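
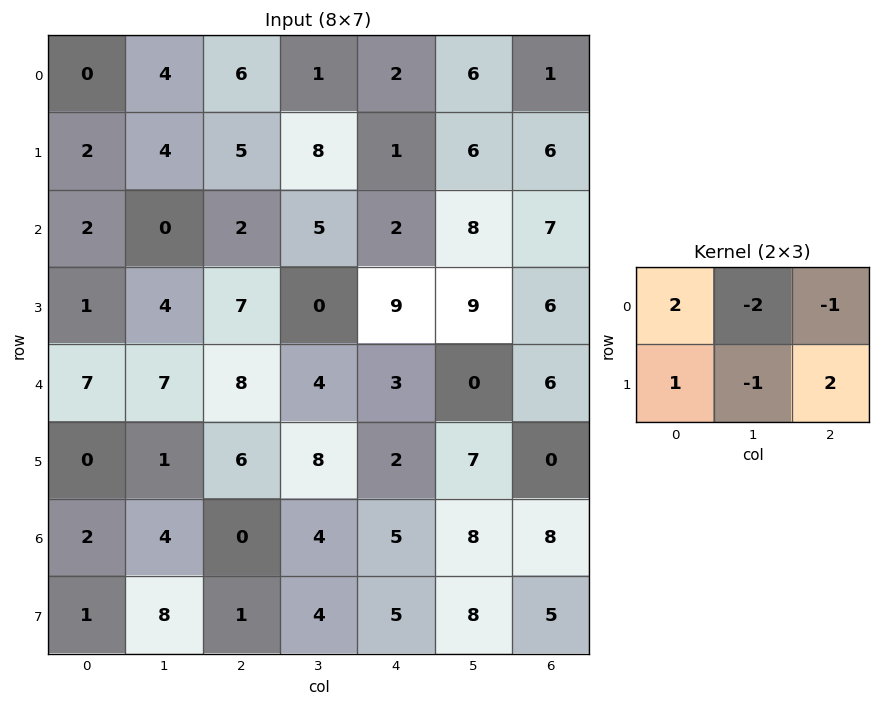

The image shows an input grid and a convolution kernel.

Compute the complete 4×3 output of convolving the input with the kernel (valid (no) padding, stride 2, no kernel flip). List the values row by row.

Output[0,0]: The receptive field on the input at this output position is [0 4 6 / 2 4 5]. Elementwise product with the kernel and sum: 0·2 + 4·-2 + 6·-1 + 2·1 + 4·-1 + 5·2.
Output[0,1]: The receptive field on the input at this output position is [6 1 2 / 5 8 1]. Elementwise product with the kernel and sum: 6·2 + 1·-2 + 2·-1 + 5·1 + 8·-1 + 1·2.

-6 7 -2
13 17 -7
3 7 -5
-9 -6 -7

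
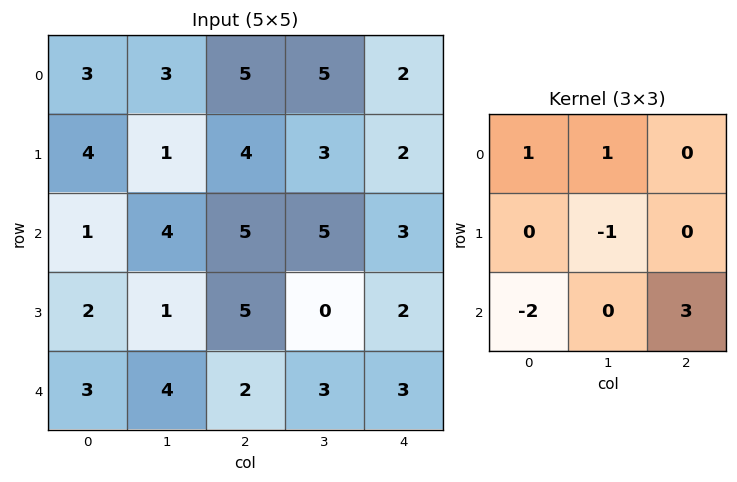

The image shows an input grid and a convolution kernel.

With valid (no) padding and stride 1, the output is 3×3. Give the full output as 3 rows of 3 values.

Output[0,0]: The receptive field on the input at this output position is [3 3 5 / 4 1 4 / 1 4 5]. Elementwise product with the kernel and sum: 3·1 + 3·1 + 1·-1 + 1·-2 + 5·3.

18 11 6
12 -2 -2
4 5 15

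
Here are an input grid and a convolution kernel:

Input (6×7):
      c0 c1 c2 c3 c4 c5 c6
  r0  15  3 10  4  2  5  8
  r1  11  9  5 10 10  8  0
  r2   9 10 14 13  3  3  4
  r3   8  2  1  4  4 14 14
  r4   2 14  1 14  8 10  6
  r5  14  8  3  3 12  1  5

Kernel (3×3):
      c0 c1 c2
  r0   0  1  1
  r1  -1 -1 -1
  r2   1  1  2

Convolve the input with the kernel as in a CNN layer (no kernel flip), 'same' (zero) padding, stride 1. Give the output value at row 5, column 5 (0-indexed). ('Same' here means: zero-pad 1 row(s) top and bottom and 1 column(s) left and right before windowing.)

The receptive field on the zero-padded input at this output position is [8 10 6 / 12 1 5 / 0 0 0]. Elementwise product with the kernel and sum: 10·1 + 6·1 + 12·-1 + 1·-1 + 5·-1 + 0·1 + 0·1 + 0·2.

-2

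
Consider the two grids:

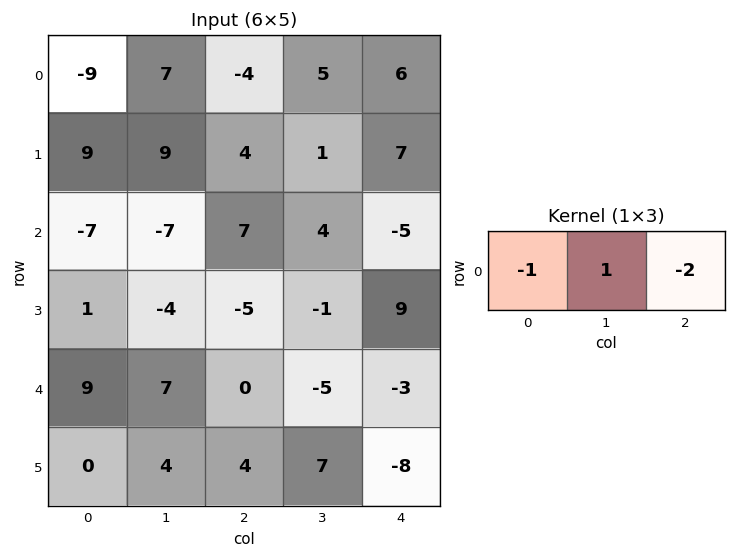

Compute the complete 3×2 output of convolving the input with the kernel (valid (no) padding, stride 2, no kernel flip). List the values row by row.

24 -3
-14 7
-2 1

Output[0,0]: The receptive field on the input at this output position is [-9 7 -4]. Elementwise product with the kernel and sum: -9·-1 + 7·1 + -4·-2.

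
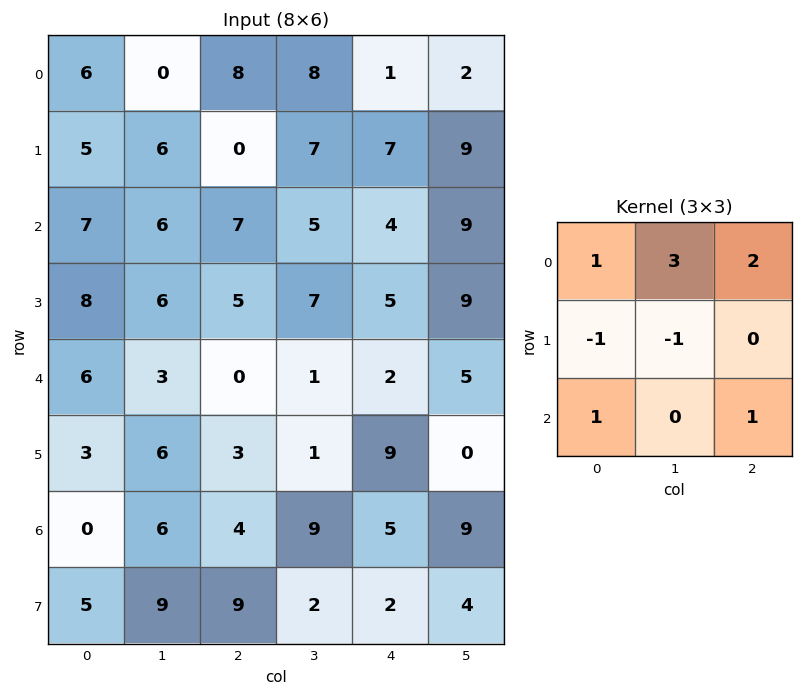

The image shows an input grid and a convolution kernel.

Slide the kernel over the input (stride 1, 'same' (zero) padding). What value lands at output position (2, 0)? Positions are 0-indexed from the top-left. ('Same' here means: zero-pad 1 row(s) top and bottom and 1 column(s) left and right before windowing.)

26

The receptive field on the zero-padded input at this output position is [0 5 6 / 0 7 6 / 0 8 6]. Elementwise product with the kernel and sum: 0·1 + 5·3 + 6·2 + 0·-1 + 7·-1 + 0·1 + 6·1.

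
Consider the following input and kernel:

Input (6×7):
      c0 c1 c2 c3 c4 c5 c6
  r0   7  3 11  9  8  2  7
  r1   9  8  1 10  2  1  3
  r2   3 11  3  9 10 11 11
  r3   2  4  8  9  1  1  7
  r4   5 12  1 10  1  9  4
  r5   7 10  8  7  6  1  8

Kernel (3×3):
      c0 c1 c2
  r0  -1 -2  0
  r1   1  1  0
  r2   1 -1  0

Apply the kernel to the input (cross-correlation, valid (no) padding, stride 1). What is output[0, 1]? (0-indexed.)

-8

The receptive field on the input at this output position is [3 11 9 / 8 1 10 / 11 3 9]. Elementwise product with the kernel and sum: 3·-1 + 11·-2 + 8·1 + 1·1 + 11·1 + 3·-1.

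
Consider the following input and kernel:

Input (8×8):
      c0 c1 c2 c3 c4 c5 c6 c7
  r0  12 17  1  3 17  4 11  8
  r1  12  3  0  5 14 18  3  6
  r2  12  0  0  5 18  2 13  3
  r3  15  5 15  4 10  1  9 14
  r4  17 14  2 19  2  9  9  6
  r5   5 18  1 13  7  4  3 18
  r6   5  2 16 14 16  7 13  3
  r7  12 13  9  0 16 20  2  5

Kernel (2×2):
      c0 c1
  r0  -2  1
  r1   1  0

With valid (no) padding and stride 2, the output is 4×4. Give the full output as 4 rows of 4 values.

Output[0,0]: The receptive field on the input at this output position is [12 17 / 12 3]. Elementwise product with the kernel and sum: 12·-2 + 17·1 + 12·1.

5 1 -16 -11
-9 20 -24 -14
-15 16 12 -9
4 -9 -9 -21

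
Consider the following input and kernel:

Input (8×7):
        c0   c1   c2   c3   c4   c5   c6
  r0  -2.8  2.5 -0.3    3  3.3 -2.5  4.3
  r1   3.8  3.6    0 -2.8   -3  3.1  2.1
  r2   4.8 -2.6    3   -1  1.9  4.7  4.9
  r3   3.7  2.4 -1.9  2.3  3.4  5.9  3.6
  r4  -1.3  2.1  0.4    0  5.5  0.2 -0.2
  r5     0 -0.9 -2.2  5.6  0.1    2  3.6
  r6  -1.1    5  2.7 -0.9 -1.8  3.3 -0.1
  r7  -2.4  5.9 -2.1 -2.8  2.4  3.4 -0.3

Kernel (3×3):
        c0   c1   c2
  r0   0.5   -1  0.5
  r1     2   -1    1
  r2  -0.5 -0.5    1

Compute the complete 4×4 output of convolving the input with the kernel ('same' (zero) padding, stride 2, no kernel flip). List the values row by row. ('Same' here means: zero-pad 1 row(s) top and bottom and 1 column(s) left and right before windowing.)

7 3.7 6.2 -11.9
-8.85 -6.75 7 -0.8
0 15.2 -5.45 -2.85
12.75 6.25 10.6 2.55

Output[0,0]: The receptive field on the zero-padded input at this output position is [0 0 0 / 0 -2.8 2.5 / 0 3.8 3.6]. Elementwise product with the kernel and sum: 0·0.5 + 0·-1 + 0·0.5 + 0·2 + -2.8·-1 + 2.5·1 + 0·-0.5 + 3.8·-0.5 + 3.6·1.
Output[0,1]: The receptive field on the zero-padded input at this output position is [0 0 0 / 2.5 -0.3 3 / 3.6 0 -2.8]. Elementwise product with the kernel and sum: 0·0.5 + 0·-1 + 0·0.5 + 2.5·2 + -0.3·-1 + 3·1 + 3.6·-0.5 + 0·-0.5 + -2.8·1.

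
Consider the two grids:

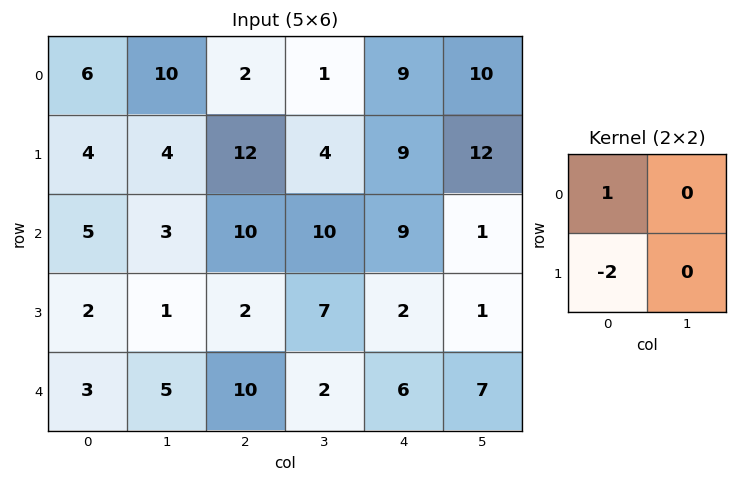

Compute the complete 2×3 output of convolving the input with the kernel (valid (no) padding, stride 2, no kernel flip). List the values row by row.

-2 -22 -9
1 6 5

Output[0,0]: The receptive field on the input at this output position is [6 10 / 4 4]. Elementwise product with the kernel and sum: 6·1 + 4·-2.
Output[0,1]: The receptive field on the input at this output position is [2 1 / 12 4]. Elementwise product with the kernel and sum: 2·1 + 12·-2.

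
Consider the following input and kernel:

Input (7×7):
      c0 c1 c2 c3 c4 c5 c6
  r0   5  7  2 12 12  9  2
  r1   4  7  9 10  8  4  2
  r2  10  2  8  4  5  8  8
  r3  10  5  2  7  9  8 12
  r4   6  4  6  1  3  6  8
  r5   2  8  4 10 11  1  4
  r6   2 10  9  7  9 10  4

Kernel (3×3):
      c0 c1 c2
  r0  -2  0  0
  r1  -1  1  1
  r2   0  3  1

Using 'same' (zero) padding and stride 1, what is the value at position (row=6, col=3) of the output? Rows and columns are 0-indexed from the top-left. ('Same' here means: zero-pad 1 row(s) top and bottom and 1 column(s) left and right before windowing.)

-1

The receptive field on the zero-padded input at this output position is [4 10 11 / 9 7 9 / 0 0 0]. Elementwise product with the kernel and sum: 4·-2 + 9·-1 + 7·1 + 9·1 + 0·3 + 0·1.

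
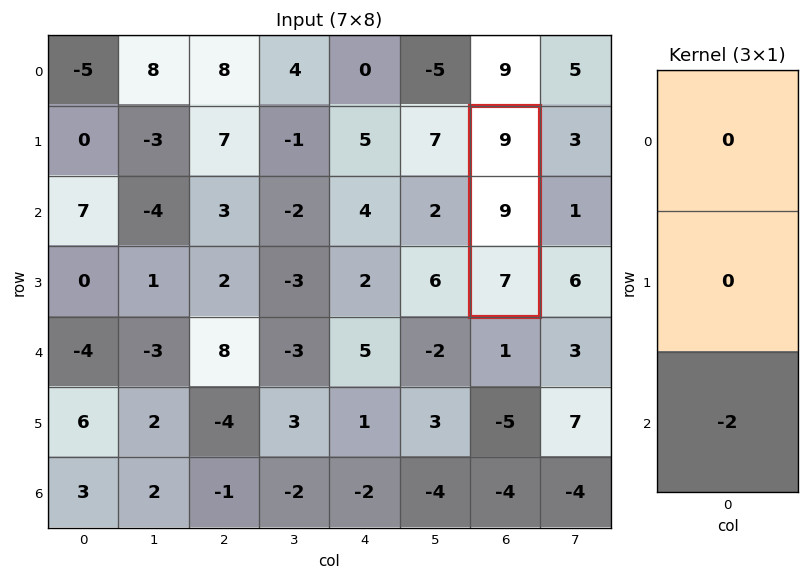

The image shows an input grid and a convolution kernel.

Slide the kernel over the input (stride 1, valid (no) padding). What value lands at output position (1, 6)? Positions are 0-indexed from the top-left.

The receptive field on the input at this output position is [9 / 9 / 7]. Elementwise product with the kernel and sum: 7·-2.

-14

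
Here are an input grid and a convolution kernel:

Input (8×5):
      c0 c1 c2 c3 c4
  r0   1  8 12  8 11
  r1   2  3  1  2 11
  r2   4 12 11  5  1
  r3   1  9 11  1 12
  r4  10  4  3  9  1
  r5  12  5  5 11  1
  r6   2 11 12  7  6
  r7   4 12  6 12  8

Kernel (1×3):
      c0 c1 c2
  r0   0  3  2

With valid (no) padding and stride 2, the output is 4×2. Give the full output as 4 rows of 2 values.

48 46
58 17
18 29
57 33

Output[0,0]: The receptive field on the input at this output position is [1 8 12]. Elementwise product with the kernel and sum: 8·3 + 12·2.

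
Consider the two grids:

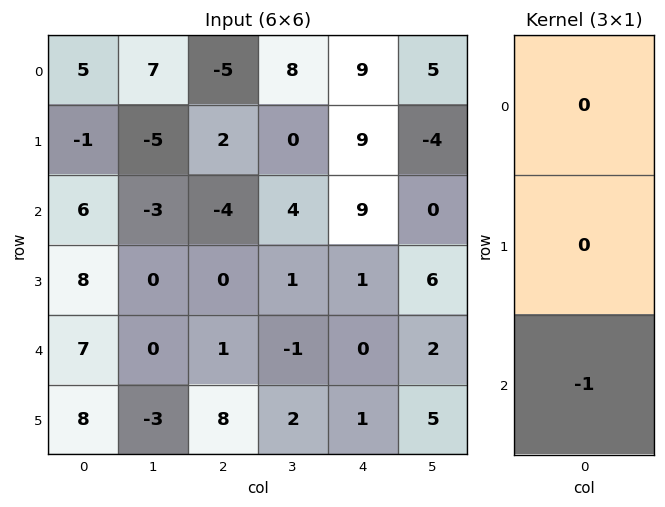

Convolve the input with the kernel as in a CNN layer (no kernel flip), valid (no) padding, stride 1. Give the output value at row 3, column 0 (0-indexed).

-8

The receptive field on the input at this output position is [8 / 7 / 8]. Elementwise product with the kernel and sum: 8·-1.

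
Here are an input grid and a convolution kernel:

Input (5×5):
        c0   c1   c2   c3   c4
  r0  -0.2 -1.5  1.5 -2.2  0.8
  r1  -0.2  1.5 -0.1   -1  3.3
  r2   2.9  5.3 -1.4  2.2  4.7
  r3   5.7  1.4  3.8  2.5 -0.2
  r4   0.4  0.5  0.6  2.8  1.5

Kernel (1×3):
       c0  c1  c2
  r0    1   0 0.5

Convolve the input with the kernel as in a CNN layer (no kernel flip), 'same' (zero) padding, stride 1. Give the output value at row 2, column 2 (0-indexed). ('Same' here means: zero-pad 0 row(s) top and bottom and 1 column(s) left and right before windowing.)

6.4

The receptive field on the zero-padded input at this output position is [5.3 -1.4 2.2]. Elementwise product with the kernel and sum: 5.3·1 + 2.2·0.5.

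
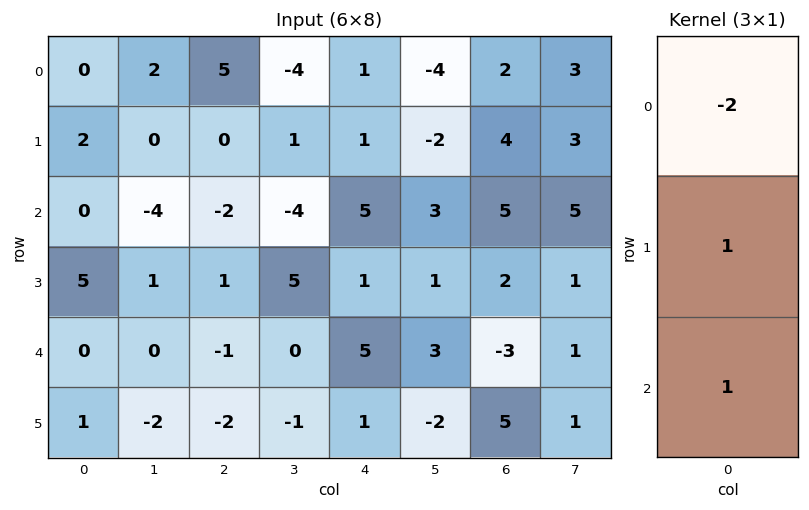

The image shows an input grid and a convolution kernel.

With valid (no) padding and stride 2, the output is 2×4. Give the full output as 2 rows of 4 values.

2 -12 4 5
5 4 -4 -11

Output[0,0]: The receptive field on the input at this output position is [0 / 2 / 0]. Elementwise product with the kernel and sum: 0·-2 + 2·1 + 0·1.
Output[0,1]: The receptive field on the input at this output position is [5 / 0 / -2]. Elementwise product with the kernel and sum: 5·-2 + 0·1 + -2·1.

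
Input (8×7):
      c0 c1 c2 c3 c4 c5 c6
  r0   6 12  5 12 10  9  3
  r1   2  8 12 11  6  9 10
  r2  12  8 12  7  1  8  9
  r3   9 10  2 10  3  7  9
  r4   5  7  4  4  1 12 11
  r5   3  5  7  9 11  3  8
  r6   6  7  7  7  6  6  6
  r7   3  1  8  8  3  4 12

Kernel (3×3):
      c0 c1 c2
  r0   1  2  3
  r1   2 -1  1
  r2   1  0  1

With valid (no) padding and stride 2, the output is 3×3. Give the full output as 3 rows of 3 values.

Output[0,0]: The receptive field on the input at this output position is [6 12 5 / 2 8 12 / 12 8 12]. Elementwise product with the kernel and sum: 6·1 + 12·2 + 5·3 + 2·2 + 8·-1 + 12·1 + 12·1 + 12·1.
Output[0,1]: The receptive field on the input at this output position is [5 12 10 / 12 11 6 / 12 7 1]. Elementwise product with the kernel and sum: 5·1 + 12·2 + 10·3 + 12·2 + 11·-1 + 6·1 + 12·1 + 1·1.

77 91 60
83 31 64
52 44 97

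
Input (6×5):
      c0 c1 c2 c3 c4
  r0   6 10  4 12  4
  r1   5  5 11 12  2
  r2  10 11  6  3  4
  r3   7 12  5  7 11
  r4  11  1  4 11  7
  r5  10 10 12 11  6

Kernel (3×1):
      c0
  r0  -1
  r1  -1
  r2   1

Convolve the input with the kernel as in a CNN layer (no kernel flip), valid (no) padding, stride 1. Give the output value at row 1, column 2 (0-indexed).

-12

The receptive field on the input at this output position is [11 / 6 / 5]. Elementwise product with the kernel and sum: 11·-1 + 6·-1 + 5·1.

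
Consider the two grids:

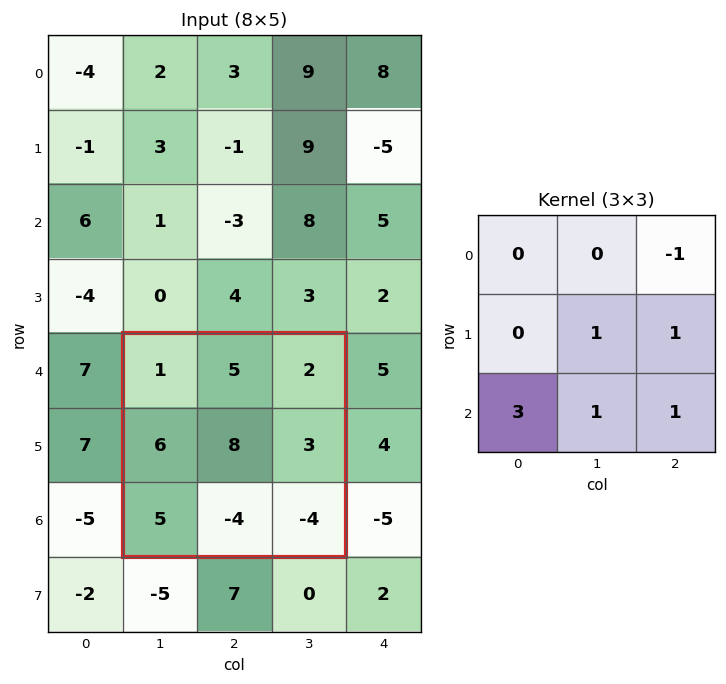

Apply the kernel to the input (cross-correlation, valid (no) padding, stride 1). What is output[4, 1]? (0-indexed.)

The receptive field on the input at this output position is [1 5 2 / 6 8 3 / 5 -4 -4]. Elementwise product with the kernel and sum: 2·-1 + 8·1 + 3·1 + 5·3 + -4·1 + -4·1.

16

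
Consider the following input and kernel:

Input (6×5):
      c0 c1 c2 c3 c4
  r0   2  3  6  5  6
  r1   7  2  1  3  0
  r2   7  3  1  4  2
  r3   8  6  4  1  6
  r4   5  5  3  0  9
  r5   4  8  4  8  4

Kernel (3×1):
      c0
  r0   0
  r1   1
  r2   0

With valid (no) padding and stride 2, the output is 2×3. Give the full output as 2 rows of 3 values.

7 1 0
8 4 6

Output[0,0]: The receptive field on the input at this output position is [2 / 7 / 7]. Elementwise product with the kernel and sum: 7·1.
Output[0,1]: The receptive field on the input at this output position is [6 / 1 / 1]. Elementwise product with the kernel and sum: 1·1.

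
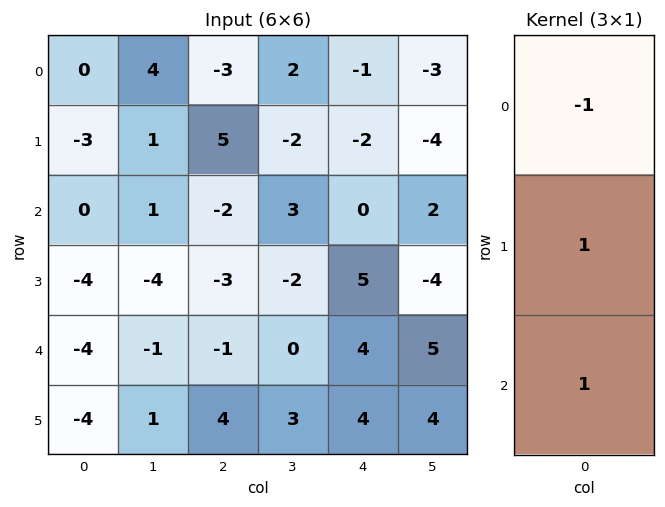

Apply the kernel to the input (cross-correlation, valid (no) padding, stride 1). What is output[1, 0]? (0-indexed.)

The receptive field on the input at this output position is [-3 / 0 / -4]. Elementwise product with the kernel and sum: -3·-1 + 0·1 + -4·1.

-1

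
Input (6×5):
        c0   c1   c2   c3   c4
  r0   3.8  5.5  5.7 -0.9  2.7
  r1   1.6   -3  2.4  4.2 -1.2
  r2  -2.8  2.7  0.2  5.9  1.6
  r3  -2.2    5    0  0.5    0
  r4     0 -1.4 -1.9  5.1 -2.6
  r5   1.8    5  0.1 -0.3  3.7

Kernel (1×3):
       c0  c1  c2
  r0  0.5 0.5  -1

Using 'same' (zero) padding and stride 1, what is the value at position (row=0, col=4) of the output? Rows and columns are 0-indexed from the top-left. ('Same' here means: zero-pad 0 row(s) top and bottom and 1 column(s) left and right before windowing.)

The receptive field on the zero-padded input at this output position is [-0.9 2.7 0]. Elementwise product with the kernel and sum: -0.9·0.5 + 2.7·0.5 + 0·-1.

0.9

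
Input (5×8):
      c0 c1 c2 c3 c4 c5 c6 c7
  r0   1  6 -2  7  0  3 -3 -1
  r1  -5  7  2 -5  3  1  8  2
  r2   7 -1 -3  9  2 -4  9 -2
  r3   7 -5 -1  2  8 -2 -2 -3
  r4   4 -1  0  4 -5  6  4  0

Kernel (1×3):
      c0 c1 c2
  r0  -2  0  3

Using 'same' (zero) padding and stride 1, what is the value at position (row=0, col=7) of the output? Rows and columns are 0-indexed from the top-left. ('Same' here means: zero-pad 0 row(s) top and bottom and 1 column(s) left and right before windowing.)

6

The receptive field on the zero-padded input at this output position is [-3 -1 0]. Elementwise product with the kernel and sum: -3·-2 + 0·3.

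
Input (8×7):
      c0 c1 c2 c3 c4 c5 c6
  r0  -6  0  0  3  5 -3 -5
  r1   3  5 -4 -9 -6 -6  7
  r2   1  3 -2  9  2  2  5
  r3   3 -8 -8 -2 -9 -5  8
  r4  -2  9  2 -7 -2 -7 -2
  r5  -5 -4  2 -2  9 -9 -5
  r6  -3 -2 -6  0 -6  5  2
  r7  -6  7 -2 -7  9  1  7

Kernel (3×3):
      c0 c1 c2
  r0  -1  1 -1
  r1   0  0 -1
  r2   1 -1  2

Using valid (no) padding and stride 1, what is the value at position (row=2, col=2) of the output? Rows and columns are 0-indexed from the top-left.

23

The receptive field on the input at this output position is [-2 9 2 / -8 -2 -9 / 2 -7 -2]. Elementwise product with the kernel and sum: -2·-1 + 9·1 + 2·-1 + -9·-1 + 2·1 + -7·-1 + -2·2.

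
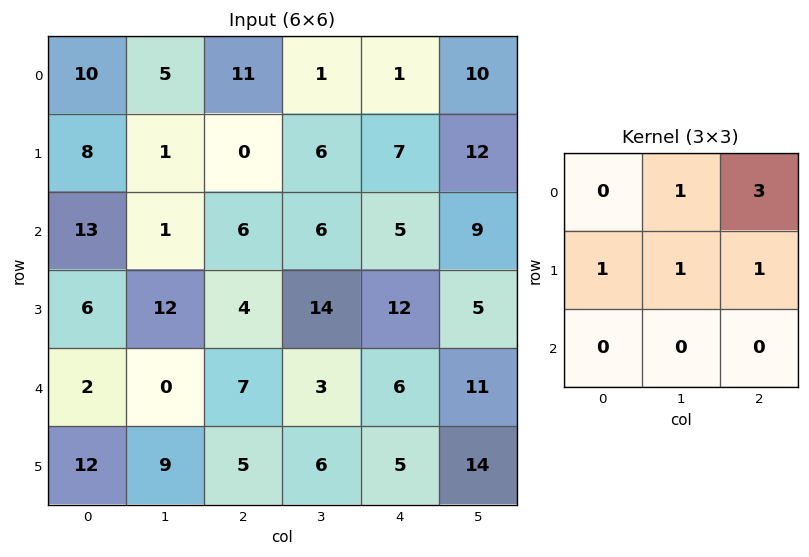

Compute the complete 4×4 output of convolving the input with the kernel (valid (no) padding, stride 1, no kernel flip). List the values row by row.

Output[0,0]: The receptive field on the input at this output position is [10 5 11 / 8 1 0 / 13 1 6]. Elementwise product with the kernel and sum: 5·1 + 11·3 + 8·1 + 1·1 + 0·1.

47 21 17 56
21 31 44 63
41 54 51 63
33 56 66 47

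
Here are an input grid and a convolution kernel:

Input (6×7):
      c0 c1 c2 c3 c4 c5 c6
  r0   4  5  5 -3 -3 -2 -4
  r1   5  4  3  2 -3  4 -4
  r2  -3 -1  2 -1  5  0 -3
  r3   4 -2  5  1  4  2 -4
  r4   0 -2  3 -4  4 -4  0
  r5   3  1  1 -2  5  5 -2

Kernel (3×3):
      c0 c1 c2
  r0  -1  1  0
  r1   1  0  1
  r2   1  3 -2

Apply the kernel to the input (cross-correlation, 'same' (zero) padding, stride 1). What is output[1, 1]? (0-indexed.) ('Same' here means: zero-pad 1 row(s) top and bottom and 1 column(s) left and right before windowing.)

-1

The receptive field on the zero-padded input at this output position is [4 5 5 / 5 4 3 / -3 -1 2]. Elementwise product with the kernel and sum: 4·-1 + 5·1 + 5·1 + 3·1 + -3·1 + -1·3 + 2·-2.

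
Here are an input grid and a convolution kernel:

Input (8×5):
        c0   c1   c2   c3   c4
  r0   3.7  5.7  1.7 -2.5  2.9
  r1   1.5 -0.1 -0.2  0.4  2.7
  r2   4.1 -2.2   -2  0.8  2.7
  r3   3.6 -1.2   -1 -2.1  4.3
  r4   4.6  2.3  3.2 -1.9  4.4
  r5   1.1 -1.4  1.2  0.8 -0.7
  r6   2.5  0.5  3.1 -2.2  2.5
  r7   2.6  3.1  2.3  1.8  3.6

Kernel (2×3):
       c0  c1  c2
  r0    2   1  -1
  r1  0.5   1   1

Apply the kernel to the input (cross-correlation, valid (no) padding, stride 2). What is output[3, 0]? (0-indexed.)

9.1

The receptive field on the input at this output position is [2.5 0.5 3.1 / 2.6 3.1 2.3]. Elementwise product with the kernel and sum: 2.5·2 + 0.5·1 + 3.1·-1 + 2.6·0.5 + 3.1·1 + 2.3·1.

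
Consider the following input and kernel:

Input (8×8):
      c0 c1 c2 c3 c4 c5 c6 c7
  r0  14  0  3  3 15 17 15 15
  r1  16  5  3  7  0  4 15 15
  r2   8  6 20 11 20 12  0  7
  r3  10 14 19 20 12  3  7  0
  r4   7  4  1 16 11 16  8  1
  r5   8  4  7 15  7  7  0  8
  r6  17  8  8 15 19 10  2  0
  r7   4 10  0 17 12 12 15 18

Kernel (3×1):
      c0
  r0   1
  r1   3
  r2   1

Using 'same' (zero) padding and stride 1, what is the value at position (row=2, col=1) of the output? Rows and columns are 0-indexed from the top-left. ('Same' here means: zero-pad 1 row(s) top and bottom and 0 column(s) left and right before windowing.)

The receptive field on the zero-padded input at this output position is [5 / 6 / 14]. Elementwise product with the kernel and sum: 5·1 + 6·3 + 14·1.

37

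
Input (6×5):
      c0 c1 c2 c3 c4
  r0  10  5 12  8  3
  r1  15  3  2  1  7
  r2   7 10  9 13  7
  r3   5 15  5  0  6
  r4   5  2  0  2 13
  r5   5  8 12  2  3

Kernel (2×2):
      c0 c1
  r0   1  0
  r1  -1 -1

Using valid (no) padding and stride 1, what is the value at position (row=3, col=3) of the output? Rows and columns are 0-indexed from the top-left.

-15

The receptive field on the input at this output position is [0 6 / 2 13]. Elementwise product with the kernel and sum: 0·1 + 2·-1 + 13·-1.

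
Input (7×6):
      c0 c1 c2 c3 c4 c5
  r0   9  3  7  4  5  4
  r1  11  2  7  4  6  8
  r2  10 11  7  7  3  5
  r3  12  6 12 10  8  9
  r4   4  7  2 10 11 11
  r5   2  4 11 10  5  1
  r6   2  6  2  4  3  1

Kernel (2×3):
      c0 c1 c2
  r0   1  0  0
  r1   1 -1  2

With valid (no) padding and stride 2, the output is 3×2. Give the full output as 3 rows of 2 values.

Output[0,0]: The receptive field on the input at this output position is [9 3 7 / 11 2 7]. Elementwise product with the kernel and sum: 9·1 + 11·1 + 2·-1 + 7·2.
Output[0,1]: The receptive field on the input at this output position is [7 4 5 / 7 4 6]. Elementwise product with the kernel and sum: 7·1 + 7·1 + 4·-1 + 6·2.

32 22
40 25
24 13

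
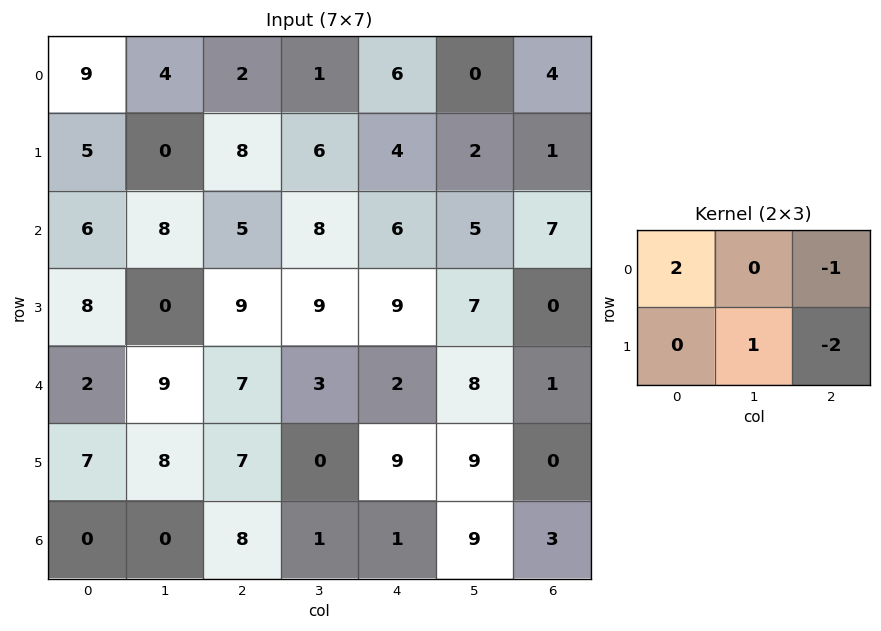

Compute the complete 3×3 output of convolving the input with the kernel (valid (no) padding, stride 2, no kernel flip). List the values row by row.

0 -4 8
-11 -5 12
-9 -6 12

Output[0,0]: The receptive field on the input at this output position is [9 4 2 / 5 0 8]. Elementwise product with the kernel and sum: 9·2 + 2·-1 + 0·1 + 8·-2.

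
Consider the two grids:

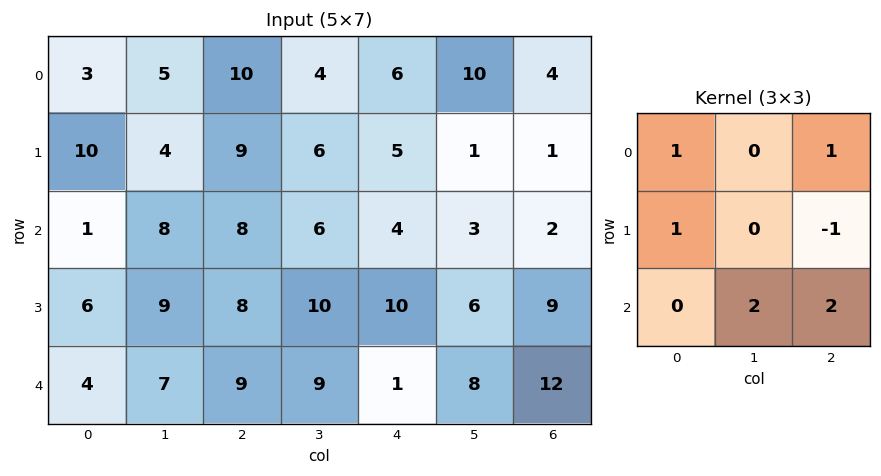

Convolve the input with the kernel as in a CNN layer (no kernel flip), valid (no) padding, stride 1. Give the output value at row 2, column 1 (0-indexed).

The receptive field on the input at this output position is [8 8 6 / 9 8 10 / 7 9 9]. Elementwise product with the kernel and sum: 8·1 + 6·1 + 9·1 + 10·-1 + 9·2 + 9·2.

49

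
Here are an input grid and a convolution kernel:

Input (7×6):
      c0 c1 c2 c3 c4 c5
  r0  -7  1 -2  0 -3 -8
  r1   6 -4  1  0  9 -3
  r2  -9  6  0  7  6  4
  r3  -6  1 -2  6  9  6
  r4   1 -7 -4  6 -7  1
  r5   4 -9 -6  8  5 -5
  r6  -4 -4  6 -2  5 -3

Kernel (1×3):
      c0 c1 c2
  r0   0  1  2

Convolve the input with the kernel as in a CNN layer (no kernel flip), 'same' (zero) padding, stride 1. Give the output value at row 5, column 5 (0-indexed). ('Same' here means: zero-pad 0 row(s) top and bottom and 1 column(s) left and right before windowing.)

The receptive field on the zero-padded input at this output position is [5 -5 0]. Elementwise product with the kernel and sum: -5·1 + 0·2.

-5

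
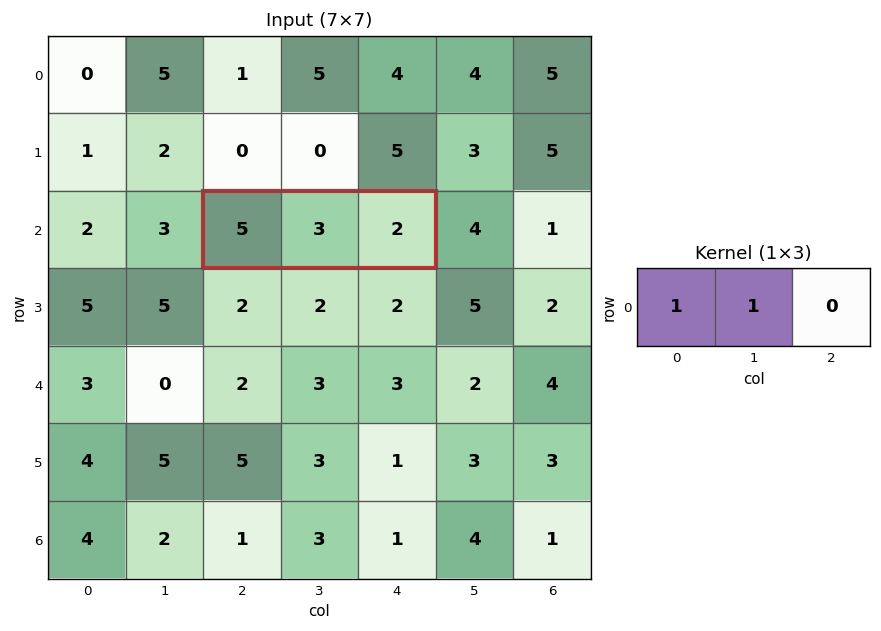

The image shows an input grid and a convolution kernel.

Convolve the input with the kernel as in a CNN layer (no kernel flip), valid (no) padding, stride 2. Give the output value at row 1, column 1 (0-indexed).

8

The receptive field on the input at this output position is [5 3 2]. Elementwise product with the kernel and sum: 5·1 + 3·1.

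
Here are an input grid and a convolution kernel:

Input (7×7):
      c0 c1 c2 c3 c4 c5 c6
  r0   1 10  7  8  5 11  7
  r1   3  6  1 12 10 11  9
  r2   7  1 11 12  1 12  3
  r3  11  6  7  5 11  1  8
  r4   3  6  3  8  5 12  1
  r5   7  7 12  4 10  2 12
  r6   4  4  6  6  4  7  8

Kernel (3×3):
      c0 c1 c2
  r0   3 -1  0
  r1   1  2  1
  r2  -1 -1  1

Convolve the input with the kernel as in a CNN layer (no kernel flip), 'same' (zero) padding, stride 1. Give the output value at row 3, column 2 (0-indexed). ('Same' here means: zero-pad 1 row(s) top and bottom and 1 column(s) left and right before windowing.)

16

The receptive field on the zero-padded input at this output position is [1 11 12 / 6 7 5 / 6 3 8]. Elementwise product with the kernel and sum: 1·3 + 11·-1 + 6·1 + 7·2 + 5·1 + 6·-1 + 3·-1 + 8·1.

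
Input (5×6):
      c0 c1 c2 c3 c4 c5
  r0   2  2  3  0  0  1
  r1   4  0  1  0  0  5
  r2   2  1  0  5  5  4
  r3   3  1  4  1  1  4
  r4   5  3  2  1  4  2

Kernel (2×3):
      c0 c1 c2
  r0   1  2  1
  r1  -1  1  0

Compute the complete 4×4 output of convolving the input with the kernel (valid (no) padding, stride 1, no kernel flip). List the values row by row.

5 9 2 1
4 1 6 5
2 9 12 19
7 9 6 10

Output[0,0]: The receptive field on the input at this output position is [2 2 3 / 4 0 1]. Elementwise product with the kernel and sum: 2·1 + 2·2 + 3·1 + 4·-1 + 0·1.
Output[0,1]: The receptive field on the input at this output position is [2 3 0 / 0 1 0]. Elementwise product with the kernel and sum: 2·1 + 3·2 + 0·1 + 0·-1 + 1·1.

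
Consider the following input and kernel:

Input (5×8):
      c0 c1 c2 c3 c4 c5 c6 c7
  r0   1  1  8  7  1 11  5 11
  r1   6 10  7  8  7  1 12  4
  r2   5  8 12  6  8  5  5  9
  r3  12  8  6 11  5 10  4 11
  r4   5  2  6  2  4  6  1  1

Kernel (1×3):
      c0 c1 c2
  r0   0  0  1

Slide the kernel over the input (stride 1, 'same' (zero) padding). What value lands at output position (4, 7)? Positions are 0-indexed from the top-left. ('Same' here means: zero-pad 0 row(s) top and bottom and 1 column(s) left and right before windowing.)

The receptive field on the zero-padded input at this output position is [1 1 0]. Elementwise product with the kernel and sum: 0·1.

0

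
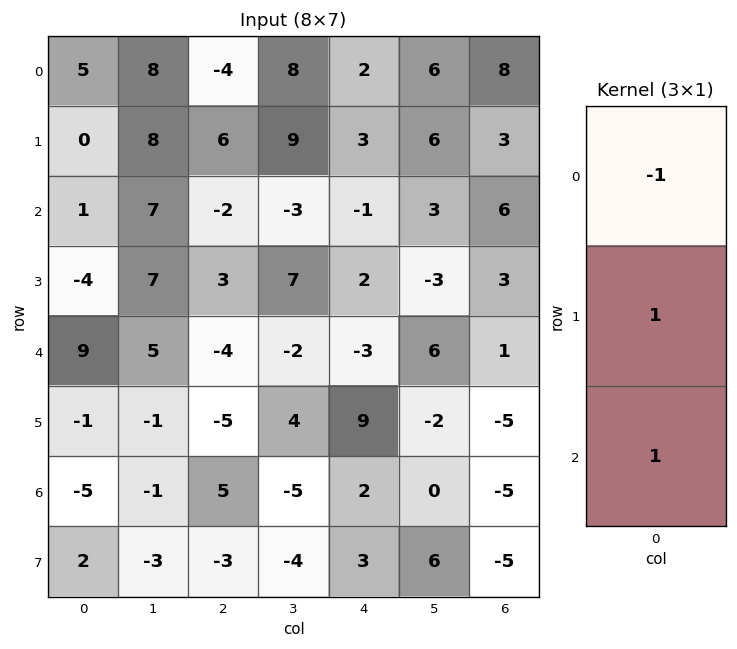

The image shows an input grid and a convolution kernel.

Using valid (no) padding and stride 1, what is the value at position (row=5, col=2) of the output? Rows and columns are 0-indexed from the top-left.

7

The receptive field on the input at this output position is [-5 / 5 / -3]. Elementwise product with the kernel and sum: -5·-1 + 5·1 + -3·1.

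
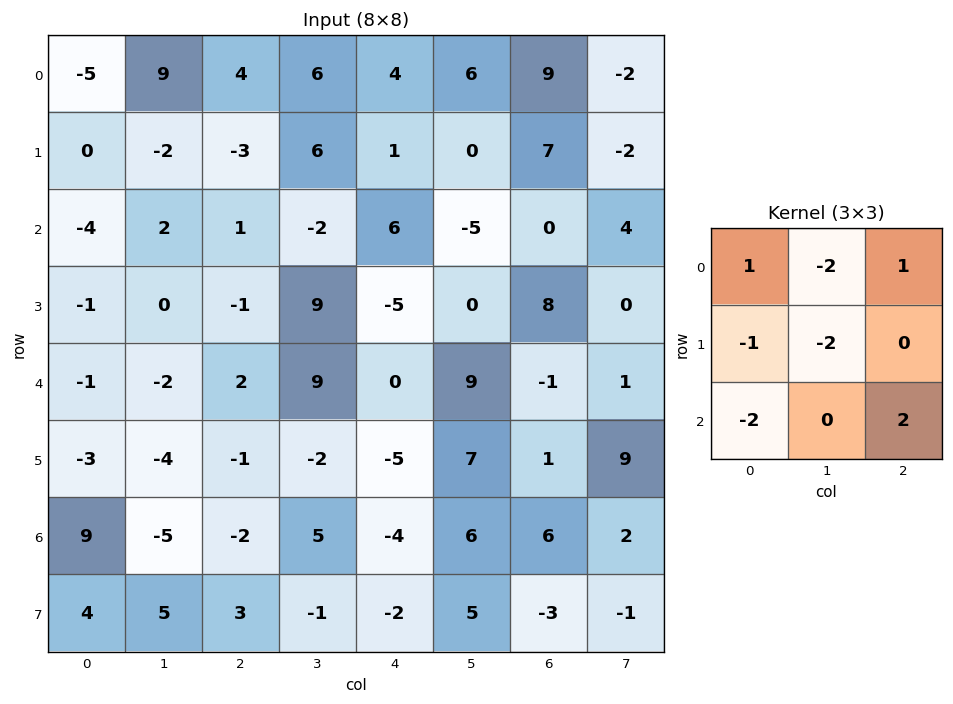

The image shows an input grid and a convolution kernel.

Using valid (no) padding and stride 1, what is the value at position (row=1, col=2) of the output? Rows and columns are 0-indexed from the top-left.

The receptive field on the input at this output position is [-3 6 1 / 1 -2 6 / -1 9 -5]. Elementwise product with the kernel and sum: -3·1 + 6·-2 + 1·1 + 1·-1 + -2·-2 + -1·-2 + -5·2.

-19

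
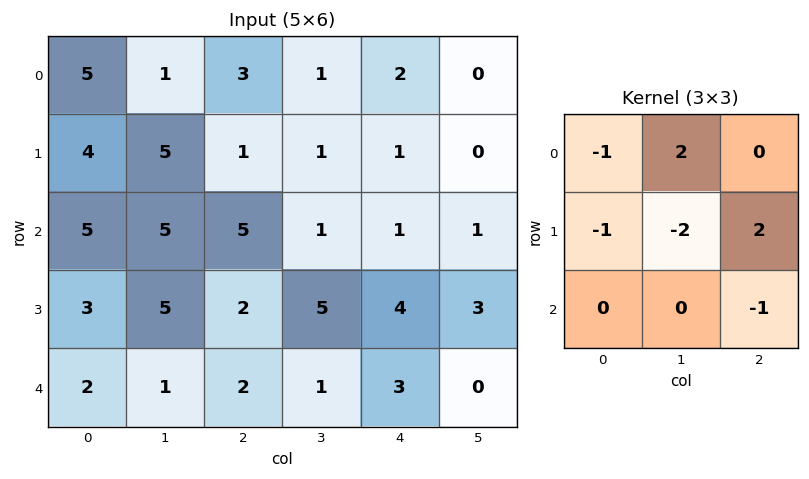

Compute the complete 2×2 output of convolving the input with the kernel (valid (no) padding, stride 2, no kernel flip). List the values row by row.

Output[0,0]: The receptive field on the input at this output position is [5 1 3 / 4 5 1 / 5 5 5]. Elementwise product with the kernel and sum: 5·-1 + 1·2 + 4·-1 + 5·-2 + 1·2 + 5·-1.

-20 -3
-6 -10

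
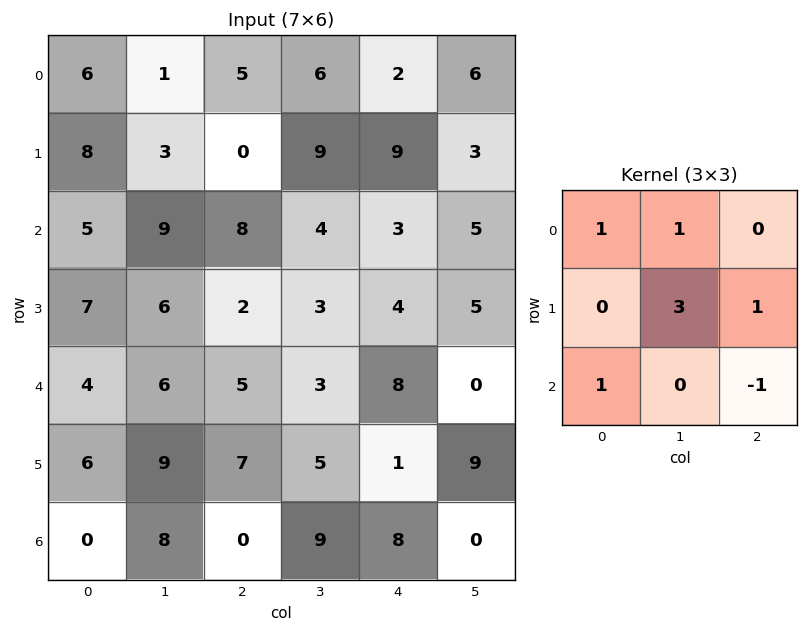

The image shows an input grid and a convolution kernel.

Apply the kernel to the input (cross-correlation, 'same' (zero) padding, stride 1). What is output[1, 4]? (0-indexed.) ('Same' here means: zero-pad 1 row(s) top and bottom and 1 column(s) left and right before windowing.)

37

The receptive field on the zero-padded input at this output position is [6 2 6 / 9 9 3 / 4 3 5]. Elementwise product with the kernel and sum: 6·1 + 2·1 + 9·3 + 3·1 + 4·1 + 5·-1.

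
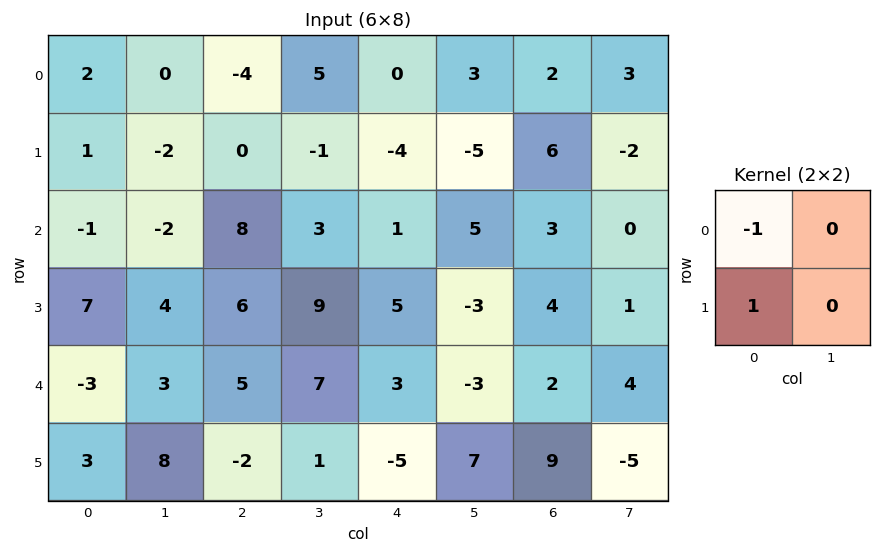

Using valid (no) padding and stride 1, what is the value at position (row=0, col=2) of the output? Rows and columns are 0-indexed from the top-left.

4

The receptive field on the input at this output position is [-4 5 / 0 -1]. Elementwise product with the kernel and sum: -4·-1 + 0·1.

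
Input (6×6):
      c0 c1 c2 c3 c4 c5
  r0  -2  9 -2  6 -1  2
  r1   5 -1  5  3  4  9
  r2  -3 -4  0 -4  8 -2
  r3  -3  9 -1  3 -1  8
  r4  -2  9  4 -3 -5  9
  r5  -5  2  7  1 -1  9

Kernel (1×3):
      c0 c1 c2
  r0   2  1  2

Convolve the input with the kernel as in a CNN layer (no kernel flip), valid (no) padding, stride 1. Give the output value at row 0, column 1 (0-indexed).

28

The receptive field on the input at this output position is [9 -2 6]. Elementwise product with the kernel and sum: 9·2 + -2·1 + 6·2.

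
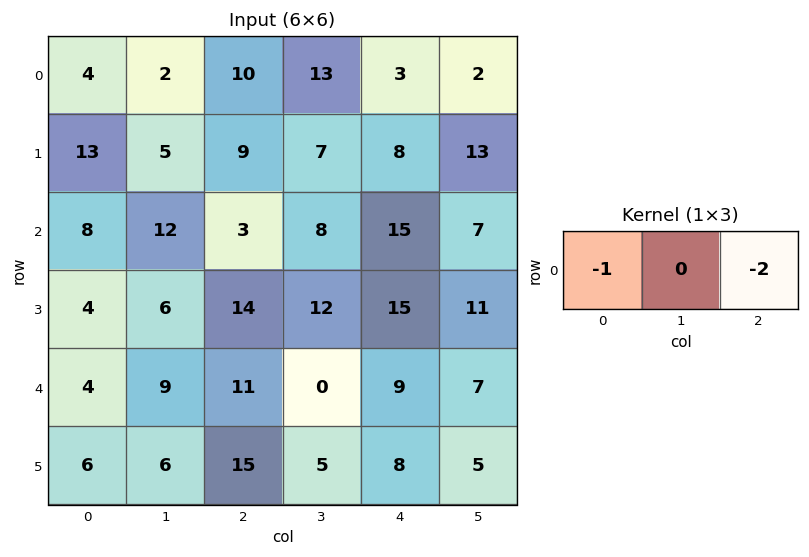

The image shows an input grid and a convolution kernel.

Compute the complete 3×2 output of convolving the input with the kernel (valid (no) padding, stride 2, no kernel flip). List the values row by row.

-24 -16
-14 -33
-26 -29

Output[0,0]: The receptive field on the input at this output position is [4 2 10]. Elementwise product with the kernel and sum: 4·-1 + 10·-2.
Output[0,1]: The receptive field on the input at this output position is [10 13 3]. Elementwise product with the kernel and sum: 10·-1 + 3·-2.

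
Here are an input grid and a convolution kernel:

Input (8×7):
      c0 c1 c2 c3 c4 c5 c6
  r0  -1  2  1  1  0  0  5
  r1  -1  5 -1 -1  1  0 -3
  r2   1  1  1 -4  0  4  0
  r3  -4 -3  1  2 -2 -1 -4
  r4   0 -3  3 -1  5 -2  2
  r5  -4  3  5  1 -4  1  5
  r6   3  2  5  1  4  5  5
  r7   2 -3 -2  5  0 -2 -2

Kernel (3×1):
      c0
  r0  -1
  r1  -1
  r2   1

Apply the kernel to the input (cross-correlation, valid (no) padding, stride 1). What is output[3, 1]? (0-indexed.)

9

The receptive field on the input at this output position is [-3 / -3 / 3]. Elementwise product with the kernel and sum: -3·-1 + -3·-1 + 3·1.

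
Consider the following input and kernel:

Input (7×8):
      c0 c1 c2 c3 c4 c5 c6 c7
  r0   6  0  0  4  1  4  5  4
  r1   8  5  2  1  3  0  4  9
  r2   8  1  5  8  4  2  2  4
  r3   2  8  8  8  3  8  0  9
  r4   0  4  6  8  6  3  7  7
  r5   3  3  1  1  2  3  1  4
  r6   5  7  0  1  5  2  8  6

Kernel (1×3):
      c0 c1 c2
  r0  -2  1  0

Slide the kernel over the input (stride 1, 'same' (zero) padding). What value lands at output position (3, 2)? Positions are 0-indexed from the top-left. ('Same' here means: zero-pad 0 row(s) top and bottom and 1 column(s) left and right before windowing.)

The receptive field on the zero-padded input at this output position is [8 8 8]. Elementwise product with the kernel and sum: 8·-2 + 8·1.

-8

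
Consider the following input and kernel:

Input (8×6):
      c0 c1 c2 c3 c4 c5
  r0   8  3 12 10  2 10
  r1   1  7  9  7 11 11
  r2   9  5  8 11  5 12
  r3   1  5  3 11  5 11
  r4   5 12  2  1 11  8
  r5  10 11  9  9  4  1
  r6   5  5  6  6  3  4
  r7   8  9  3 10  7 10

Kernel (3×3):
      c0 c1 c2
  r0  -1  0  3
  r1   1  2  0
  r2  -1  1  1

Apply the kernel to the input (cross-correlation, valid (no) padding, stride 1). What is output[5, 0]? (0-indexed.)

36

The receptive field on the input at this output position is [10 11 9 / 5 5 6 / 8 9 3]. Elementwise product with the kernel and sum: 10·-1 + 9·3 + 5·1 + 5·2 + 8·-1 + 9·1 + 3·1.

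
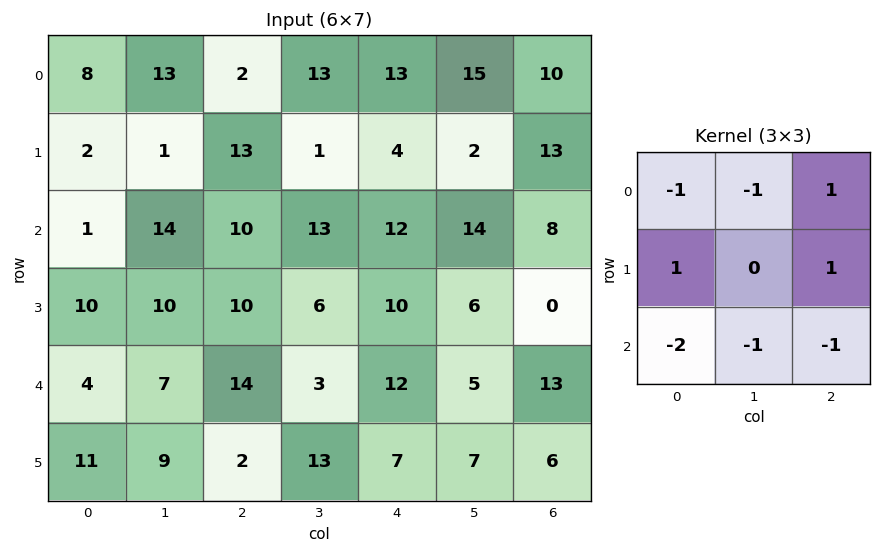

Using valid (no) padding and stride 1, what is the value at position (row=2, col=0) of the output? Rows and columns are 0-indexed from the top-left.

The receptive field on the input at this output position is [1 14 10 / 10 10 10 / 4 7 14]. Elementwise product with the kernel and sum: 1·-1 + 14·-1 + 10·1 + 10·1 + 10·1 + 4·-2 + 7·-1 + 14·-1.

-14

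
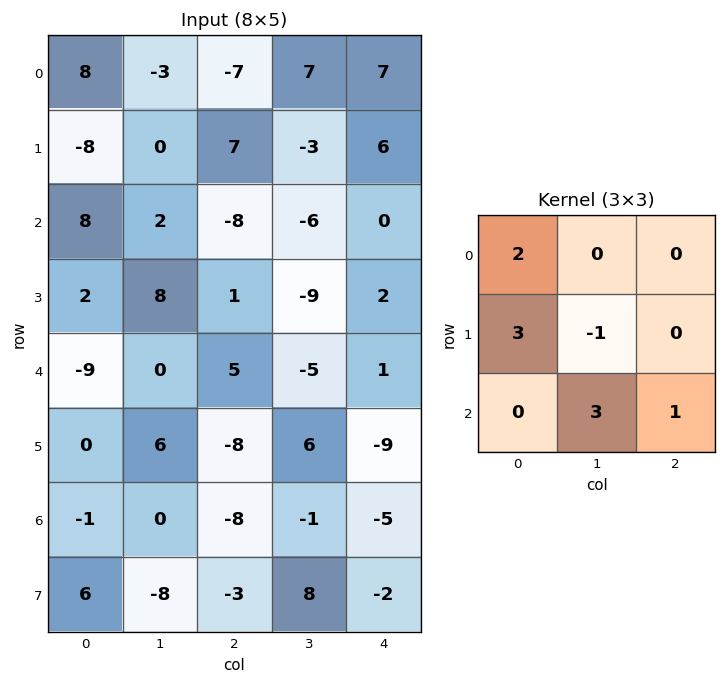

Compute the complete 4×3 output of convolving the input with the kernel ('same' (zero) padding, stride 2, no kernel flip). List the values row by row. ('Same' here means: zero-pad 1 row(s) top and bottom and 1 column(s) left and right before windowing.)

-32 16 32
6 8 -18
15 -7 -61
11 19 8

Output[0,0]: The receptive field on the zero-padded input at this output position is [0 0 0 / 0 8 -3 / 0 -8 0]. Elementwise product with the kernel and sum: 0·2 + 0·3 + 8·-1 + -8·3 + 0·1.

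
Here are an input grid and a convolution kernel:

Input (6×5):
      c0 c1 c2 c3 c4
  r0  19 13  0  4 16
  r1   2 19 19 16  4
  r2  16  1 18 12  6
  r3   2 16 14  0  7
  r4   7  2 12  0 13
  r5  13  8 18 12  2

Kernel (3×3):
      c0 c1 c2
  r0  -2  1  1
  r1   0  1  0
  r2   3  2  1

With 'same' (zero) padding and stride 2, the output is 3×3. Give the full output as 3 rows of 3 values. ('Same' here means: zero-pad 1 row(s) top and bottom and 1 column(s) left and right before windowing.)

42 111 72
57 91 -8
59 66 60

Output[0,0]: The receptive field on the zero-padded input at this output position is [0 0 0 / 0 19 13 / 0 2 19]. Elementwise product with the kernel and sum: 0·-2 + 0·1 + 0·1 + 19·1 + 0·3 + 2·2 + 19·1.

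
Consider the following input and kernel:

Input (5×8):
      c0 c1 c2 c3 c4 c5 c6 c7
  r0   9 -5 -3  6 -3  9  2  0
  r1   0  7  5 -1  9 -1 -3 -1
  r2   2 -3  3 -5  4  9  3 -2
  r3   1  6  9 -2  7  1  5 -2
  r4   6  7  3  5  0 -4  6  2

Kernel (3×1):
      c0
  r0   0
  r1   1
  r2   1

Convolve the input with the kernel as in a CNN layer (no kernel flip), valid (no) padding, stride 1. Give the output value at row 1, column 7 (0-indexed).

-4

The receptive field on the input at this output position is [-1 / -2 / -2]. Elementwise product with the kernel and sum: -2·1 + -2·1.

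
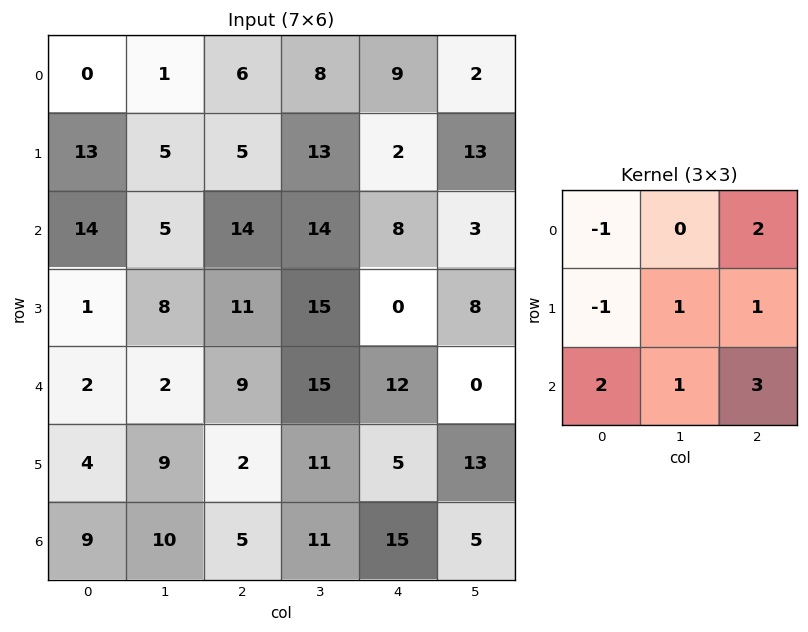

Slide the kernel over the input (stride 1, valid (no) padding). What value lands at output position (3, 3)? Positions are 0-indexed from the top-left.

The receptive field on the input at this output position is [15 0 8 / 15 12 0 / 11 5 13]. Elementwise product with the kernel and sum: 15·-1 + 8·2 + 15·-1 + 12·1 + 0·1 + 11·2 + 5·1 + 13·3.

64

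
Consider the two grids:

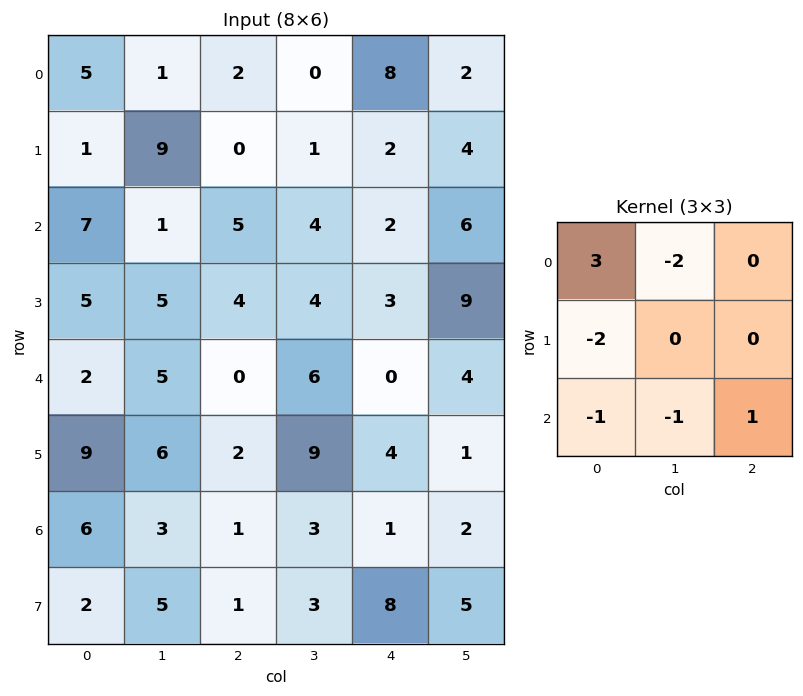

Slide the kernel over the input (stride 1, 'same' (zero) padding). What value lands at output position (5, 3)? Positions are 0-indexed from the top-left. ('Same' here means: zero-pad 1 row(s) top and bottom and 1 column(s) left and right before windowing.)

-19

The receptive field on the zero-padded input at this output position is [0 6 0 / 2 9 4 / 1 3 1]. Elementwise product with the kernel and sum: 0·3 + 6·-2 + 2·-2 + 1·-1 + 3·-1 + 1·1.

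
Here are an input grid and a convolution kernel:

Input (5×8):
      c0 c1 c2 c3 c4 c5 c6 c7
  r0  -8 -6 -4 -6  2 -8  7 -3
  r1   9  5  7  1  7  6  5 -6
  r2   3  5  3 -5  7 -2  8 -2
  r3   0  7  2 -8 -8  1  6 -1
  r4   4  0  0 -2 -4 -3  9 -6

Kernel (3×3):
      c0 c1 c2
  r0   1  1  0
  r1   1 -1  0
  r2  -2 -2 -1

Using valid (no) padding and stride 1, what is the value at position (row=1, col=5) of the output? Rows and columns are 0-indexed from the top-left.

-12

The receptive field on the input at this output position is [6 5 -6 / -2 8 -2 / 1 6 -1]. Elementwise product with the kernel and sum: 6·1 + 5·1 + -2·1 + 8·-1 + 1·-2 + 6·-2 + -1·-1.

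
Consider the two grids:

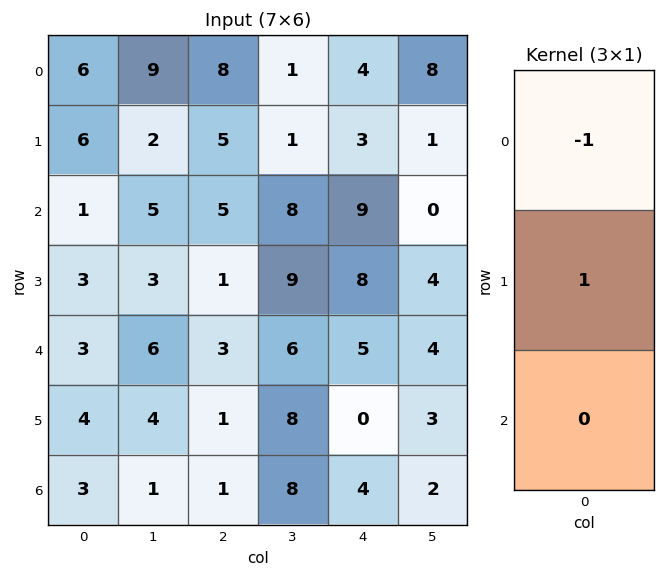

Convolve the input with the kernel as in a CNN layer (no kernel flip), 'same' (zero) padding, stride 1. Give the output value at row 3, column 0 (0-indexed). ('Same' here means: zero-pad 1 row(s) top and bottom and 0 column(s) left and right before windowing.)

2

The receptive field on the zero-padded input at this output position is [1 / 3 / 3]. Elementwise product with the kernel and sum: 1·-1 + 3·1.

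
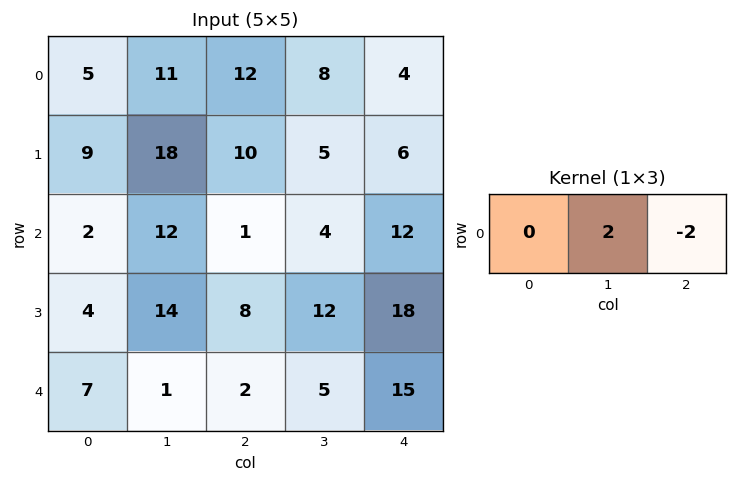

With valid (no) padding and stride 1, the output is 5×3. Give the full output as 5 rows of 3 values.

Output[0,0]: The receptive field on the input at this output position is [5 11 12]. Elementwise product with the kernel and sum: 11·2 + 12·-2.

-2 8 8
16 10 -2
22 -6 -16
12 -8 -12
-2 -6 -20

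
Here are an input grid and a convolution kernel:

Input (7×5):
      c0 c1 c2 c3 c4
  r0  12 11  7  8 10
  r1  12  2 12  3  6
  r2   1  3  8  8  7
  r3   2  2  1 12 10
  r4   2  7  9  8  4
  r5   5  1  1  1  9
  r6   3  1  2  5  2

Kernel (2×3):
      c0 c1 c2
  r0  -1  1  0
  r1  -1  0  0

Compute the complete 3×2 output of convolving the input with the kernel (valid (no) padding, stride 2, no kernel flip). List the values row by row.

-13 -11
0 -1
0 -2

Output[0,0]: The receptive field on the input at this output position is [12 11 7 / 12 2 12]. Elementwise product with the kernel and sum: 12·-1 + 11·1 + 12·-1.
Output[0,1]: The receptive field on the input at this output position is [7 8 10 / 12 3 6]. Elementwise product with the kernel and sum: 7·-1 + 8·1 + 12·-1.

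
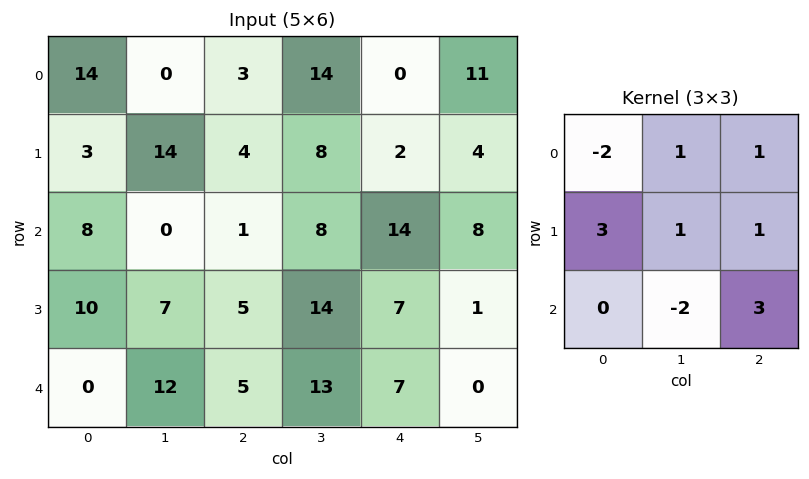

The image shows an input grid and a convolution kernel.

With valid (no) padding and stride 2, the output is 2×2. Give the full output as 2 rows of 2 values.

Output[0,0]: The receptive field on the input at this output position is [14 0 3 / 3 14 4 / 8 0 1]. Elementwise product with the kernel and sum: 14·-2 + 0·1 + 3·1 + 3·3 + 14·1 + 4·1 + 0·-2 + 1·3.
Output[0,1]: The receptive field on the input at this output position is [3 14 0 / 4 8 2 / 1 8 14]. Elementwise product with the kernel and sum: 3·-2 + 14·1 + 0·1 + 4·3 + 8·1 + 2·1 + 8·-2 + 14·3.

5 56
18 51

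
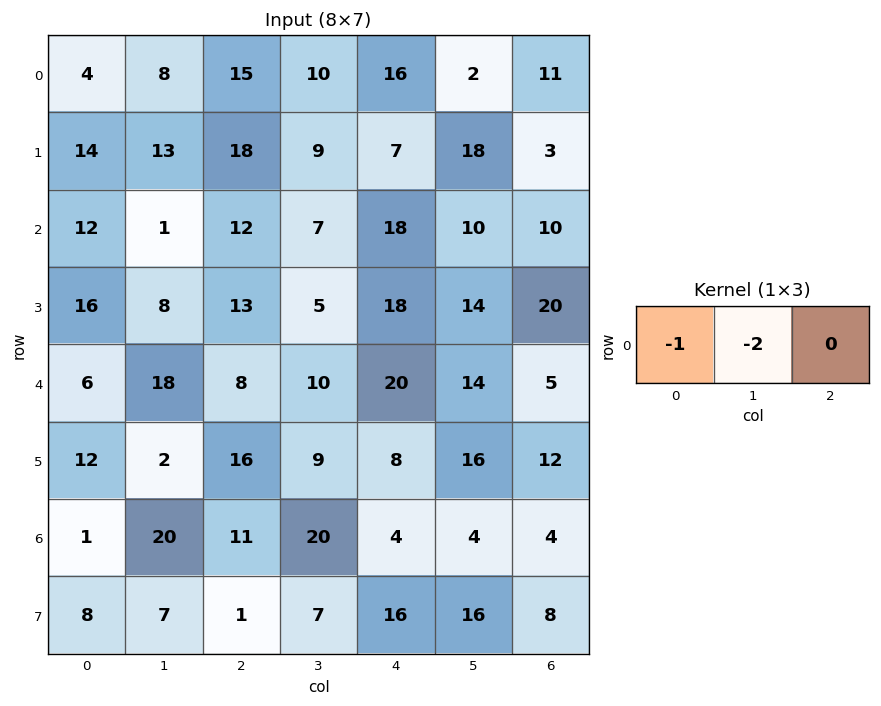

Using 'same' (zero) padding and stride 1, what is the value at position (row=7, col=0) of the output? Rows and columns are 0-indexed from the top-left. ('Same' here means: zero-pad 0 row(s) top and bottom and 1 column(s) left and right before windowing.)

The receptive field on the zero-padded input at this output position is [0 8 7]. Elementwise product with the kernel and sum: 0·-1 + 8·-2.

-16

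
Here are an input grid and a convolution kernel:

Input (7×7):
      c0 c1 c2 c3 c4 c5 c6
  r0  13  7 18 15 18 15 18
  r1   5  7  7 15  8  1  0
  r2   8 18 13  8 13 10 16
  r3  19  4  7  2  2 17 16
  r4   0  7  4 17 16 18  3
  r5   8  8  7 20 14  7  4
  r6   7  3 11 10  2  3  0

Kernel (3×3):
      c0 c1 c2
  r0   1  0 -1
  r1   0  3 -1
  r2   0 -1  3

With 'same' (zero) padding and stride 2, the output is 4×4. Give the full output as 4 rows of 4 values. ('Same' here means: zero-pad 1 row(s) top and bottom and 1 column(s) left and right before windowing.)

Output[0,0]: The receptive field on the zero-padded input at this output position is [0 0 0 / 0 13 7 / 0 5 7]. Elementwise product with the kernel and sum: 0·1 + 0·-1 + 13·3 + 7·-1 + 5·-1 + 7·3.

48 77 34 54
-8 22 92 33
5 50 22 22
10 11 16 7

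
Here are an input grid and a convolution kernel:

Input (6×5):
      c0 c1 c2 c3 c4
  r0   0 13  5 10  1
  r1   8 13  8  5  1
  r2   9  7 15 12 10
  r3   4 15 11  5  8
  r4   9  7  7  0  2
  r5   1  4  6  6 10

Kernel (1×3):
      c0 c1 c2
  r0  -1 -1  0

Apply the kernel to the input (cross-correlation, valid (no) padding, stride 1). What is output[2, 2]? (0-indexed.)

-27

The receptive field on the input at this output position is [15 12 10]. Elementwise product with the kernel and sum: 15·-1 + 12·-1.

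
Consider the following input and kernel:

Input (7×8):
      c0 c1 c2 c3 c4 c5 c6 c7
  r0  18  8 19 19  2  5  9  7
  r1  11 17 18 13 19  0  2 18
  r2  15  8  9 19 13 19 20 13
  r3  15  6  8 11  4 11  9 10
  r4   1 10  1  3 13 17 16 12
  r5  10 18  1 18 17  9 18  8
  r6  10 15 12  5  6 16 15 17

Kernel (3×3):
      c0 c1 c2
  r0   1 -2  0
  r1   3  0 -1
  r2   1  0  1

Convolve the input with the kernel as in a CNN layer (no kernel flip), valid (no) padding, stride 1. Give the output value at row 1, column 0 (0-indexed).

The receptive field on the input at this output position is [11 17 18 / 15 8 9 / 15 6 8]. Elementwise product with the kernel and sum: 11·1 + 17·-2 + 15·3 + 9·-1 + 15·1 + 8·1.

36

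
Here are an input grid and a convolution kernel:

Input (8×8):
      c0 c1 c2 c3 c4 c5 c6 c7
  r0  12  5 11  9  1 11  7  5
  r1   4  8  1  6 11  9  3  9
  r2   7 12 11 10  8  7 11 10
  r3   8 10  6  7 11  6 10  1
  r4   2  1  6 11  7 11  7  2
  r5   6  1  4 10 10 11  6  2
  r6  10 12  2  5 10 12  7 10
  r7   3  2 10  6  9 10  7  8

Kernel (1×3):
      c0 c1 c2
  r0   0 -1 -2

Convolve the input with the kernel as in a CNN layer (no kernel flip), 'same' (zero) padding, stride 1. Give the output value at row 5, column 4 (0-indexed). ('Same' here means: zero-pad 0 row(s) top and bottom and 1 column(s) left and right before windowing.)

The receptive field on the zero-padded input at this output position is [10 10 11]. Elementwise product with the kernel and sum: 10·-1 + 11·-2.

-32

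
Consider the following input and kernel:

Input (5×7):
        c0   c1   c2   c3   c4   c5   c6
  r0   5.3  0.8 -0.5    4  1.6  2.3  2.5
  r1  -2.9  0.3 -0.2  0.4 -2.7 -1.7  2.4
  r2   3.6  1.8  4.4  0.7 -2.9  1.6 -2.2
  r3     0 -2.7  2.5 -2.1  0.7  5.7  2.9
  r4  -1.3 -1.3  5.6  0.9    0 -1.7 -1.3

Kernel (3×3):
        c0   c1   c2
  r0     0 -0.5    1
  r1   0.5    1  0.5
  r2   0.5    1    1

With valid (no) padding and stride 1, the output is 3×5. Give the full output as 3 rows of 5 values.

Output[0,0]: The receptive field on the input at this output position is [5.3 0.8 -0.5 / -2.9 0.3 -0.2 / 3.6 1.8 4.4]. Elementwise product with the kernel and sum: 0.8·-0.5 + -0.5·1 + -2.9·0.5 + 0.3·1 + -0.2·0.5 + 3.6·0.5 + 1.8·1 + 4.4·1.
Output[0,1]: The receptive field on the input at this output position is [0.8 -0.5 4 / 0.3 -0.2 0.4 / 1.8 4.4 0.7]. Elementwise product with the kernel and sum: -0.5·-0.5 + 4·1 + 0.3·0.5 + -0.2·1 + 0.4·0.5 + 1.8·0.5 + 4.4·1 + 0.7·1.

5.85 10.4 -1.45 -2.8 -2.55
5.25 5.2 -1.6 3.25 11.25
5.7 4.45 -0.05 4.3 1.5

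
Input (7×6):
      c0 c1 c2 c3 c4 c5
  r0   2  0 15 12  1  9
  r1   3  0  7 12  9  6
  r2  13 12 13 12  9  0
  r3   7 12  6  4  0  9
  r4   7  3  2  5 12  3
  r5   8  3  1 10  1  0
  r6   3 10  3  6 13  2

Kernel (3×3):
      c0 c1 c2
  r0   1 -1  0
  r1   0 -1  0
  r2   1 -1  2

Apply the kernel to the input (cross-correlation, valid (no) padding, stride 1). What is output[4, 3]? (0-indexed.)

-11

The receptive field on the input at this output position is [5 12 3 / 10 1 0 / 6 13 2]. Elementwise product with the kernel and sum: 5·1 + 12·-1 + 1·-1 + 6·1 + 13·-1 + 2·2.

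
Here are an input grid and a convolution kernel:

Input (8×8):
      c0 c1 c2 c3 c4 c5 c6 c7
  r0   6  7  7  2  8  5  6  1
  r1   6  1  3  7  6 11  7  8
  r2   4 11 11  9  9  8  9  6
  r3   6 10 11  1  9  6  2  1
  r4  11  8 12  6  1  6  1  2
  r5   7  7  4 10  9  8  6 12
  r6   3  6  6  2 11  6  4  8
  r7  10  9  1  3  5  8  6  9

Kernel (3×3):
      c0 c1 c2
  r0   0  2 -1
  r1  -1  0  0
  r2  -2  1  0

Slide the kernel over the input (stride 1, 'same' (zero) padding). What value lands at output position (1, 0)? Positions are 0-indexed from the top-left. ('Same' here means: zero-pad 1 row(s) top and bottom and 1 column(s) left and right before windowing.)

9

The receptive field on the zero-padded input at this output position is [0 6 7 / 0 6 1 / 0 4 11]. Elementwise product with the kernel and sum: 6·2 + 7·-1 + 0·-1 + 0·-2 + 4·1.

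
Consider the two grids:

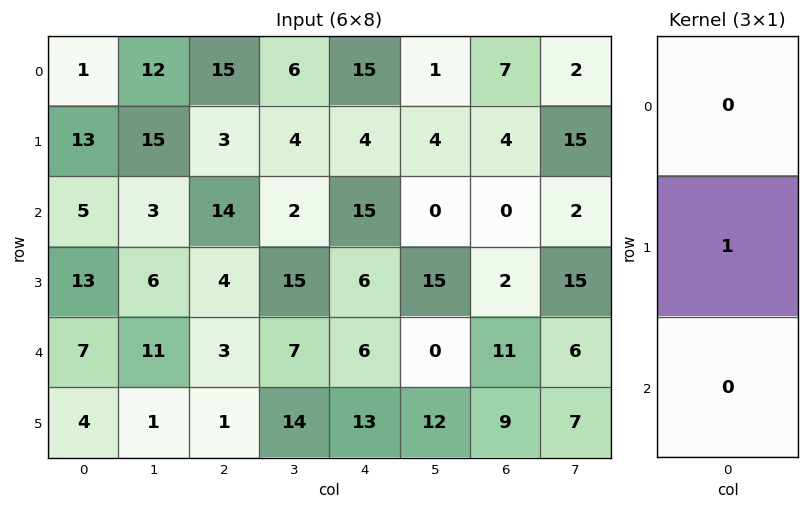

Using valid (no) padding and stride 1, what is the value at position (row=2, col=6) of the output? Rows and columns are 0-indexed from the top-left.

The receptive field on the input at this output position is [0 / 2 / 11]. Elementwise product with the kernel and sum: 2·1.

2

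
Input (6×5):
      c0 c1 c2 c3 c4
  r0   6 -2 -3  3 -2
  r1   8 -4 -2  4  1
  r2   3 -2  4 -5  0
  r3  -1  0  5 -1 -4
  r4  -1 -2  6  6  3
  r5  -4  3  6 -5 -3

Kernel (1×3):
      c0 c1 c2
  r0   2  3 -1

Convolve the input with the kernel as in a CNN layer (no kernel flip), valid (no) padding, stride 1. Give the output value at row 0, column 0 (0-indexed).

9

The receptive field on the input at this output position is [6 -2 -3]. Elementwise product with the kernel and sum: 6·2 + -2·3 + -3·-1.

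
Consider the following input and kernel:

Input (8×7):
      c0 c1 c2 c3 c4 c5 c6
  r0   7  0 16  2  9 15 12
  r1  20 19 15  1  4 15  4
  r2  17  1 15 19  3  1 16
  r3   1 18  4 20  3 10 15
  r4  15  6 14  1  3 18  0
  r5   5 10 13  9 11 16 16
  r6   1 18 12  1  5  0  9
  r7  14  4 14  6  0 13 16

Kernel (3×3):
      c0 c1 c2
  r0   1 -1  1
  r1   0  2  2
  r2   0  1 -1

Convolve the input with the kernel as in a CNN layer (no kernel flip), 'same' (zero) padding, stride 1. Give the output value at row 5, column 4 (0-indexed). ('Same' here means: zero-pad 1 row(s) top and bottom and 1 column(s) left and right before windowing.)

75

The receptive field on the zero-padded input at this output position is [1 3 18 / 9 11 16 / 1 5 0]. Elementwise product with the kernel and sum: 1·1 + 3·-1 + 18·1 + 11·2 + 16·2 + 5·1 + 0·-1.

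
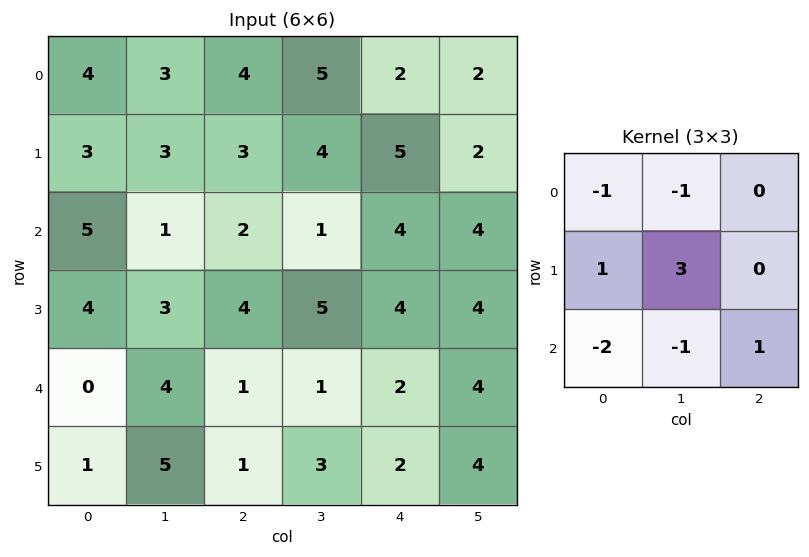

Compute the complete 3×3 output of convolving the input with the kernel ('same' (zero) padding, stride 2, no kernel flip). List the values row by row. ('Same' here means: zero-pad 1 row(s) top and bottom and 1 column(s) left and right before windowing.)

Output[0,0]: The receptive field on the zero-padded input at this output position is [0 0 0 / 0 4 3 / 0 3 3]. Elementwise product with the kernel and sum: 0·-1 + 0·-1 + 0·1 + 4·3 + 0·-2 + 3·-1 + 3·1.

12 10 0
11 -4 -6
0 -8 -6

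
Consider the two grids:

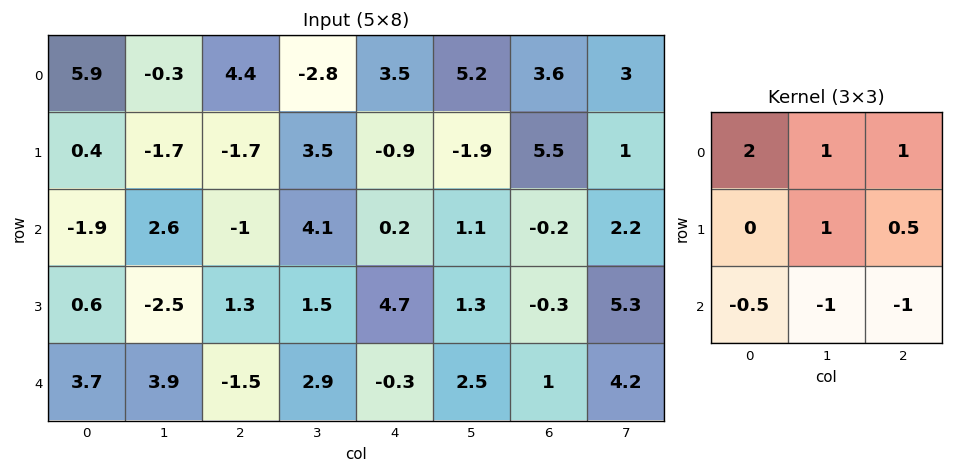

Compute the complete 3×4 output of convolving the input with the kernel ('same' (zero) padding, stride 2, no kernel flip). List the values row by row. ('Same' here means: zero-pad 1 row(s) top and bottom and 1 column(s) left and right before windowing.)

7.05 2.05 7.15 -0.45
0 -2.1 -1.8 -2.05
3.75 -2.25 9.95 10.7

Output[0,0]: The receptive field on the zero-padded input at this output position is [0 0 0 / 0 5.9 -0.3 / 0 0.4 -1.7]. Elementwise product with the kernel and sum: 0·2 + 0·1 + 0·1 + 5.9·1 + -0.3·0.5 + 0·-0.5 + 0.4·-1 + -1.7·-1.
Output[0,1]: The receptive field on the zero-padded input at this output position is [0 0 0 / -0.3 4.4 -2.8 / -1.7 -1.7 3.5]. Elementwise product with the kernel and sum: 0·2 + 0·1 + 0·1 + 4.4·1 + -2.8·0.5 + -1.7·-0.5 + -1.7·-1 + 3.5·-1.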